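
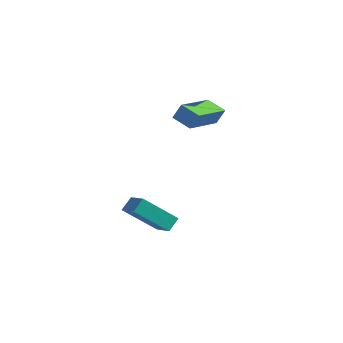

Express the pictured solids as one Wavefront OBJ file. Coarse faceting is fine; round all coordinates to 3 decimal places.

v 0.44 -0.493 -2.636
v 0.399 0.074 -2.046
v 1.047 0.97 -4
v 1.006 1.537 -3.409
v 1.434 -0.677 -2.391
v 1.393 -0.11 -1.8
v 2.041 0.786 -3.754
v 2 1.353 -3.164
v 1.063 1.857 2.405
v 1.417 2.043 3.19
v 0.535 3.896 2.162
v 0.889 4.081 2.946
v 1.971 2.039 1.954
v 2.325 2.224 2.738
v 1.443 4.077 1.71
v 1.797 4.263 2.495
f 2 4 1
f 5 2 1
f 1 4 3
f 3 5 1
f 2 8 4
f 6 2 5
f 6 8 2
f 4 8 3
f 7 5 3
f 3 8 7
f 7 6 5
f 8 6 7
f 10 12 9
f 13 10 9
f 9 12 11
f 11 13 9
f 10 16 12
f 14 10 13
f 14 16 10
f 12 16 11
f 15 13 11
f 11 16 15
f 15 14 13
f 16 14 15



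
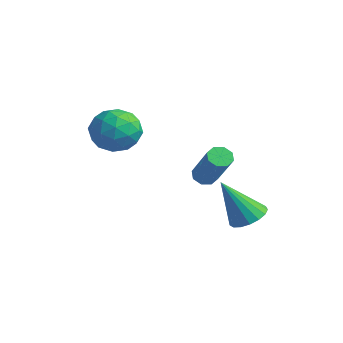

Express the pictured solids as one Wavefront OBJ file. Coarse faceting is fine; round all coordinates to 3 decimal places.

v -0.914 1.864 -2.181
v -0.642 2.254 -2.366
v 0.806 1.966 -0.844
v 0.534 1.576 -0.659
v -0.902 2.367 -2.097
v 0.546 2.079 -0.576
v -1.169 2.185 -1.877
v 0.279 1.897 -0.356
v -1.286 1.816 -1.835
v 0.162 1.527 -0.314
v -1.186 1.474 -1.996
v 0.262 1.186 -0.474
v -0.926 1.361 -2.264
v 0.522 1.073 -0.743
v -0.659 1.543 -2.484
v 0.789 1.255 -0.963
v -0.542 1.913 -2.526
v 0.906 1.624 -1.005
v 2.128 1.72 -3.047
v 2.793 1.333 -3.069
v 1.672 0.84 -1.333
v 2.877 1.643 -2.888
v 2.789 1.97 -2.743
v 2.549 2.24 -2.668
v 2.213 2.391 -2.68
v 1.858 2.388 -2.776
v 1.564 2.232 -2.934
v 1.399 1.958 -3.118
v 1.401 1.63 -3.286
v 1.57 1.322 -3.399
v 1.866 1.106 -3.432
v 2.222 1.03 -3.376
v 2.557 1.112 -3.245
v -2.888 -0.659 0.386
v -2.083 -0.483 1.022
v -2.037 -1.917 -0.342
v -1.232 -1.741 0.294
v -2.12 -2.13 0.673
v -2.646 -1.353 1.123
v -1.474 -1.047 -0.443
v -2 -0.27 0.007
v -1.209 -0.723 0.51
v -1.609 -1.393 1.2
v -2.511 -1.007 -0.52
v -2.911 -1.677 0.17
v -2.56 -0.46 0.768
v -1.56 -1.94 -0.088
v -2.082 -2.168 0.135
v -1.609 -2.065 0.509
v -2.891 -0.972 0.827
v -2.418 -0.868 1.201
v -2.44 -1.837 0.996
v -1.702 -1.532 -0.521
v -1.229 -1.428 -0.147
v -2.511 -0.335 0.171
v -2.038 -0.232 0.545
v -1.68 -0.563 -0.316
v -1.573 -0.498 0.841
v -1.073 -1.238 0.413
v -1.215 -0.83 -0.02
v -1.524 -0.373 0.244
v -1.808 -0.892 1.247
v -1.308 -1.631 0.819
v -1.83 -1.86 1.041
v -2.139 -1.403 1.306
v -1.295 -1.033 0.945
v -2.812 -0.769 -0.139
v -2.312 -1.508 -0.567
v -1.981 -0.997 -0.626
v -2.29 -0.54 -0.361
v -3.047 -1.162 0.267
v -2.547 -1.902 -0.161
v -2.596 -2.027 0.436
v -2.905 -1.57 0.7
v -2.825 -1.367 -0.265
f 2 1 5
f 2 5 3
f 3 5 6
f 3 6 4
f 5 1 7
f 5 7 6
f 6 7 8
f 6 8 4
f 7 1 9
f 7 9 8
f 8 9 10
f 8 10 4
f 9 1 11
f 9 11 10
f 10 11 12
f 10 12 4
f 11 1 13
f 11 13 12
f 12 13 14
f 12 14 4
f 13 1 15
f 13 15 14
f 14 15 16
f 14 16 4
f 15 1 17
f 15 17 16
f 16 17 18
f 16 18 4
f 17 1 2
f 17 2 18
f 18 2 3
f 18 3 4
f 20 19 22
f 20 22 21
f 22 19 23
f 22 23 21
f 23 19 24
f 23 24 21
f 24 19 25
f 24 25 21
f 25 19 26
f 25 26 21
f 26 19 27
f 26 27 21
f 27 19 28
f 27 28 21
f 28 19 29
f 28 29 21
f 29 19 30
f 29 30 21
f 30 19 31
f 30 31 21
f 31 19 32
f 31 32 21
f 32 19 33
f 32 33 21
f 33 19 20
f 33 20 21
f 34 71 50
f 71 45 74
f 50 74 39
f 71 74 50
f 34 50 46
f 50 39 51
f 46 51 35
f 50 51 46
f 34 46 55
f 46 35 56
f 55 56 41
f 46 56 55
f 34 55 67
f 55 41 70
f 67 70 44
f 55 70 67
f 34 67 71
f 67 44 75
f 71 75 45
f 67 75 71
f 35 51 62
f 51 39 65
f 62 65 43
f 51 65 62
f 39 74 52
f 74 45 73
f 52 73 38
f 74 73 52
f 45 75 72
f 75 44 68
f 72 68 36
f 75 68 72
f 44 70 69
f 70 41 57
f 69 57 40
f 70 57 69
f 41 56 61
f 56 35 58
f 61 58 42
f 56 58 61
f 37 63 49
f 63 43 64
f 49 64 38
f 63 64 49
f 37 49 47
f 49 38 48
f 47 48 36
f 49 48 47
f 37 47 54
f 47 36 53
f 54 53 40
f 47 53 54
f 37 54 59
f 54 40 60
f 59 60 42
f 54 60 59
f 37 59 63
f 59 42 66
f 63 66 43
f 59 66 63
f 38 64 52
f 64 43 65
f 52 65 39
f 64 65 52
f 36 48 72
f 48 38 73
f 72 73 45
f 48 73 72
f 40 53 69
f 53 36 68
f 69 68 44
f 53 68 69
f 42 60 61
f 60 40 57
f 61 57 41
f 60 57 61
f 43 66 62
f 66 42 58
f 62 58 35
f 66 58 62



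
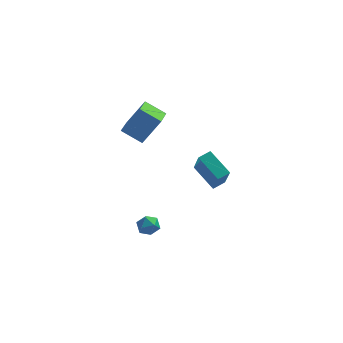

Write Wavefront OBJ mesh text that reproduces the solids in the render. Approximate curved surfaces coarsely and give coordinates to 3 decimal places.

v -1.902 -3.177 -4.361
v -1.207 -3.113 -4.206
v -1.953 -4.147 -3.734
v -1.258 -4.083 -3.579
v -1.729 -3.62 -3.307
v -1.698 -3.02 -3.694
v -1.462 -4.24 -4.246
v -1.431 -3.64 -4.633
v -0.935 -3.77 -4.134
v -1.1 -3.386 -3.554
v -2.06 -3.874 -4.386
v -2.225 -3.49 -3.806
v -1.781 2.525 -1.833
v -2.985 3.016 -1.106
v -1.445 4.302 -2.477
v -2.65 4.793 -1.751
v -0.69 2.887 -0.269
v -1.895 3.378 0.457
v -0.355 4.664 -0.914
v -1.559 5.155 -0.187
v 1.177 2.73 -4.247
v 1.377 1.644 -2.519
v 1.877 3.171 -4.051
v 2.077 2.086 -2.323
v 2.223 1.474 -5.157
v 2.423 0.389 -3.429
v 2.923 1.916 -4.961
v 3.123 0.83 -3.233
f 1 12 6
f 1 6 2
f 1 2 8
f 1 8 11
f 1 11 12
f 2 6 10
f 6 12 5
f 12 11 3
f 11 8 7
f 8 2 9
f 4 10 5
f 4 5 3
f 4 3 7
f 4 7 9
f 4 9 10
f 5 10 6
f 3 5 12
f 7 3 11
f 9 7 8
f 10 9 2
f 14 16 13
f 17 14 13
f 13 16 15
f 15 17 13
f 14 20 16
f 18 14 17
f 18 20 14
f 16 20 15
f 19 17 15
f 15 20 19
f 19 18 17
f 20 18 19
f 22 24 21
f 25 22 21
f 21 24 23
f 23 25 21
f 22 28 24
f 26 22 25
f 26 28 22
f 24 28 23
f 27 25 23
f 23 28 27
f 27 26 25
f 28 26 27



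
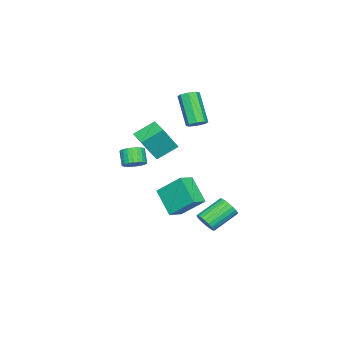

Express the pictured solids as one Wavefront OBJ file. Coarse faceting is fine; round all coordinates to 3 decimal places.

v -3.534 0.89 2.12
v -3.069 1.09 2.479
v -3.981 0.13 4.198
v -4.446 -0.07 3.84
v -3.429 1.398 2.46
v -4.341 0.438 4.179
v -3.851 1.409 2.242
v -4.763 0.449 3.961
v -4.087 1.116 1.953
v -4.999 0.155 3.672
v -3.999 0.69 1.762
v -4.911 -0.27 3.481
v -3.639 0.382 1.781
v -4.551 -0.578 3.5
v -3.217 0.371 1.999
v -4.129 -0.589 3.718
v -2.981 0.665 2.288
v -3.893 -0.296 4.007
v -1.45 2.396 -4.275
v -0.967 2.612 -3.802
v -2.226 3.439 -2.892
v -2.71 3.224 -3.365
v -0.964 2.833 -3.998
v -2.223 3.66 -3.088
v -1.045 2.978 -4.242
v -2.304 3.805 -3.332
v -1.196 3.023 -4.492
v -2.455 3.85 -3.582
v -1.391 2.959 -4.704
v -2.65 3.786 -3.794
v -1.596 2.798 -4.842
v -2.856 3.625 -3.932
v -1.777 2.568 -4.882
v -3.036 3.395 -3.972
v -1.9 2.308 -4.817
v -3.16 3.135 -3.907
v -1.946 2.063 -4.658
v -3.206 2.89 -3.748
v -1.907 1.876 -4.433
v -3.166 2.703 -3.523
v -1.788 1.779 -4.181
v -3.047 2.606 -3.271
v -1.611 1.789 -3.945
v -2.87 2.616 -3.035
v -1.406 1.904 -3.766
v -2.665 2.731 -2.856
v -1.209 2.104 -3.675
v -2.468 2.931 -2.765
v -1.054 2.354 -3.688
v -2.313 3.181 -2.778
v 0.755 -0.764 0.571
v 1.238 -0.545 0.997
v 0.727 -0.937 1.776
v 0.245 -1.156 1.349
v 1.073 -0.337 0.994
v 0.562 -0.729 1.773
v 0.86 -0.194 0.927
v 0.349 -0.586 1.705
v 0.631 -0.138 0.805
v 0.121 -0.53 1.583
v 0.421 -0.177 0.647
v -0.089 -0.569 1.426
v 0.262 -0.305 0.478
v -0.249 -0.697 1.257
v 0.178 -0.504 0.323
v -0.333 -0.895 1.102
v 0.182 -0.741 0.206
v -0.329 -1.133 0.984
v 0.273 -0.983 0.144
v -0.238 -1.375 0.923
v 0.438 -1.191 0.147
v -0.073 -1.583 0.926
v 0.651 -1.334 0.215
v 0.14 -1.726 0.993
v 0.879 -1.39 0.337
v 0.369 -1.782 1.115
v 1.089 -1.351 0.494
v 0.579 -1.743 1.273
v 1.249 -1.223 0.663
v 0.738 -1.615 1.442
v 1.333 -1.025 0.818
v 0.822 -1.416 1.597
v 1.329 -0.787 0.936
v 0.818 -1.179 1.714
v -2.713 -2.627 0.964
v -3.619 -1.747 1.735
v -3.577 -2.131 -0.618
v -4.483 -1.251 0.153
v -1.937 -1.709 0.827
v -2.843 -0.829 1.598
v -2.801 -1.213 -0.755
v -3.707 -0.333 0.016
v 0.395 1.072 -1.148
v 0.331 2.444 0.107
v 1.152 2.194 -2.335
v 1.087 3.566 -1.08
v 1.293 0.814 -0.82
v 1.228 2.186 0.435
v 2.049 1.936 -2.007
v 1.985 3.308 -0.752
f 2 1 5
f 2 5 3
f 3 5 6
f 3 6 4
f 5 1 7
f 5 7 6
f 6 7 8
f 6 8 4
f 7 1 9
f 7 9 8
f 8 9 10
f 8 10 4
f 9 1 11
f 9 11 10
f 10 11 12
f 10 12 4
f 11 1 13
f 11 13 12
f 12 13 14
f 12 14 4
f 13 1 15
f 13 15 14
f 14 15 16
f 14 16 4
f 15 1 17
f 15 17 16
f 16 17 18
f 16 18 4
f 17 1 2
f 17 2 18
f 18 2 3
f 18 3 4
f 20 19 23
f 20 23 21
f 21 23 24
f 21 24 22
f 23 19 25
f 23 25 24
f 24 25 26
f 24 26 22
f 25 19 27
f 25 27 26
f 26 27 28
f 26 28 22
f 27 19 29
f 27 29 28
f 28 29 30
f 28 30 22
f 29 19 31
f 29 31 30
f 30 31 32
f 30 32 22
f 31 19 33
f 31 33 32
f 32 33 34
f 32 34 22
f 33 19 35
f 33 35 34
f 34 35 36
f 34 36 22
f 35 19 37
f 35 37 36
f 36 37 38
f 36 38 22
f 37 19 39
f 37 39 38
f 38 39 40
f 38 40 22
f 39 19 41
f 39 41 40
f 40 41 42
f 40 42 22
f 41 19 43
f 41 43 42
f 42 43 44
f 42 44 22
f 43 19 45
f 43 45 44
f 44 45 46
f 44 46 22
f 45 19 47
f 45 47 46
f 46 47 48
f 46 48 22
f 47 19 49
f 47 49 48
f 48 49 50
f 48 50 22
f 49 19 20
f 49 20 50
f 50 20 21
f 50 21 22
f 52 51 55
f 52 55 53
f 53 55 56
f 53 56 54
f 55 51 57
f 55 57 56
f 56 57 58
f 56 58 54
f 57 51 59
f 57 59 58
f 58 59 60
f 58 60 54
f 59 51 61
f 59 61 60
f 60 61 62
f 60 62 54
f 61 51 63
f 61 63 62
f 62 63 64
f 62 64 54
f 63 51 65
f 63 65 64
f 64 65 66
f 64 66 54
f 65 51 67
f 65 67 66
f 66 67 68
f 66 68 54
f 67 51 69
f 67 69 68
f 68 69 70
f 68 70 54
f 69 51 71
f 69 71 70
f 70 71 72
f 70 72 54
f 71 51 73
f 71 73 72
f 72 73 74
f 72 74 54
f 73 51 75
f 73 75 74
f 74 75 76
f 74 76 54
f 75 51 77
f 75 77 76
f 76 77 78
f 76 78 54
f 77 51 79
f 77 79 78
f 78 79 80
f 78 80 54
f 79 51 81
f 79 81 80
f 80 81 82
f 80 82 54
f 81 51 83
f 81 83 82
f 82 83 84
f 82 84 54
f 83 51 52
f 83 52 84
f 84 52 53
f 84 53 54
f 86 88 85
f 89 86 85
f 85 88 87
f 87 89 85
f 86 92 88
f 90 86 89
f 90 92 86
f 88 92 87
f 91 89 87
f 87 92 91
f 91 90 89
f 92 90 91
f 94 96 93
f 97 94 93
f 93 96 95
f 95 97 93
f 94 100 96
f 98 94 97
f 98 100 94
f 96 100 95
f 99 97 95
f 95 100 99
f 99 98 97
f 100 98 99



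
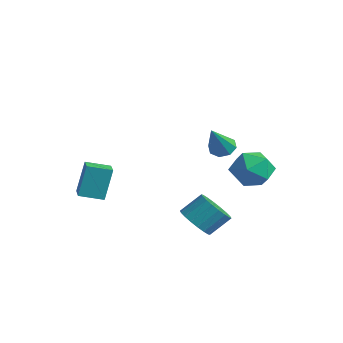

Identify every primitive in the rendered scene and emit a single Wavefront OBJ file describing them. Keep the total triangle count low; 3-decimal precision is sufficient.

v 0.442 2.396 -0.71
v 1.109 3.186 -0.267
v 1.851 1.734 -1.653
v 2.518 2.524 -1.21
v 2.116 1.698 -0.561
v 1.245 2.107 0.022
v 1.715 2.813 -1.942
v 0.844 3.222 -1.359
v 1.896 3.443 -1.028
v 2.144 2.754 -0.174
v 0.816 2.166 -1.746
v 1.064 1.477 -0.892
v 1.399 0.901 0.768
v 1.983 0.88 0.509
v 2.001 -0.141 2.212
v 1.925 1.262 0.809
v 1.558 1.433 1.085
v 1.098 1.292 1.175
v 0.814 0.922 1.027
v 0.872 0.539 0.727
v 1.239 0.368 0.451
v 1.699 0.509 0.36
v 1.711 -0.755 -3.262
v 2.596 -0.934 -3.378
v 2.893 -0.024 -2.513
v 2.009 0.155 -2.398
v 2.525 -0.648 -3.655
v 2.822 0.262 -2.79
v 2.293 -0.383 -3.854
v 2.591 0.528 -2.99
v 1.946 -0.191 -3.937
v 2.243 0.719 -3.072
v 1.552 -0.111 -3.885
v 1.85 0.799 -3.021
v 1.19 -0.159 -3.711
v 1.487 0.751 -2.846
v 0.931 -0.325 -3.447
v 1.228 0.585 -2.583
v 0.827 -0.576 -3.147
v 1.124 0.334 -2.282
v 0.898 -0.862 -2.87
v 1.195 0.048 -2.005
v 1.129 -1.128 -2.67
v 1.427 -0.217 -1.806
v 1.477 -1.319 -2.588
v 1.774 -0.409 -1.723
v 1.87 -1.399 -2.639
v 2.168 -0.489 -1.775
v 2.233 -1.351 -2.814
v 2.53 -0.441 -1.949
v 2.492 -1.185 -3.077
v 2.789 -0.275 -2.213
v -3.734 -3.318 -2.766
v -3.842 -2.783 -1.135
v -3.135 -2.331 -3.051
v -3.242 -1.796 -1.42
v -2.718 -3.864 -2.52
v -2.825 -3.329 -0.889
v -2.118 -2.877 -2.805
v -2.226 -2.342 -1.174
f 1 12 6
f 1 6 2
f 1 2 8
f 1 8 11
f 1 11 12
f 2 6 10
f 6 12 5
f 12 11 3
f 11 8 7
f 8 2 9
f 4 10 5
f 4 5 3
f 4 3 7
f 4 7 9
f 4 9 10
f 5 10 6
f 3 5 12
f 7 3 11
f 9 7 8
f 10 9 2
f 14 13 16
f 14 16 15
f 16 13 17
f 16 17 15
f 17 13 18
f 17 18 15
f 18 13 19
f 18 19 15
f 19 13 20
f 19 20 15
f 20 13 21
f 20 21 15
f 21 13 22
f 21 22 15
f 22 13 14
f 22 14 15
f 24 23 27
f 24 27 25
f 25 27 28
f 25 28 26
f 27 23 29
f 27 29 28
f 28 29 30
f 28 30 26
f 29 23 31
f 29 31 30
f 30 31 32
f 30 32 26
f 31 23 33
f 31 33 32
f 32 33 34
f 32 34 26
f 33 23 35
f 33 35 34
f 34 35 36
f 34 36 26
f 35 23 37
f 35 37 36
f 36 37 38
f 36 38 26
f 37 23 39
f 37 39 38
f 38 39 40
f 38 40 26
f 39 23 41
f 39 41 40
f 40 41 42
f 40 42 26
f 41 23 43
f 41 43 42
f 42 43 44
f 42 44 26
f 43 23 45
f 43 45 44
f 44 45 46
f 44 46 26
f 45 23 47
f 45 47 46
f 46 47 48
f 46 48 26
f 47 23 49
f 47 49 48
f 48 49 50
f 48 50 26
f 49 23 51
f 49 51 50
f 50 51 52
f 50 52 26
f 51 23 24
f 51 24 52
f 52 24 25
f 52 25 26
f 54 56 53
f 57 54 53
f 53 56 55
f 55 57 53
f 54 60 56
f 58 54 57
f 58 60 54
f 56 60 55
f 59 57 55
f 55 60 59
f 59 58 57
f 60 58 59



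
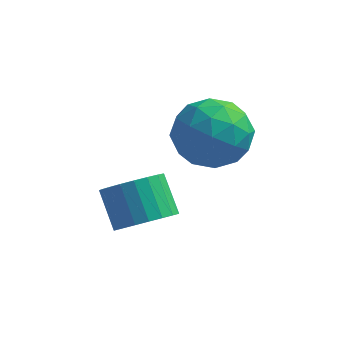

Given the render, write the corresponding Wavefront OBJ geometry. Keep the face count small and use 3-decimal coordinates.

v 0.657 0.352 -2.412
v 1.299 0.57 -2.141
v 0.784 1.106 -1.357
v 0.143 0.888 -1.628
v 1.234 0.793 -2.336
v 0.719 1.329 -1.552
v 1.069 0.94 -2.544
v 0.555 1.476 -1.76
v 0.833 0.985 -2.73
v 0.319 1.521 -1.946
v 0.566 0.921 -2.86
v 0.052 1.457 -2.076
v 0.316 0.758 -2.914
v -0.198 1.294 -2.13
v 0.124 0.525 -2.88
v -0.39 1.061 -2.096
v 0.025 0.262 -2.765
v -0.49 0.798 -1.981
v 0.035 0.015 -2.59
v -0.48 0.551 -1.806
v 0.152 -0.174 -2.383
v -0.362 0.362 -1.599
v 0.357 -0.272 -2.182
v -0.157 0.264 -1.398
v 0.614 -0.263 -2.02
v 0.099 0.274 -1.236
v 0.878 -0.146 -1.926
v 0.364 0.39 -1.142
v 1.104 0.056 -1.916
v 0.59 0.592 -1.132
v 1.253 0.309 -1.992
v 0.739 0.846 -1.208
v 0.591 2.574 -1.139
v 1.368 2.85 -1.665
v 1.552 2.01 -0.015
v 2.329 2.286 -0.541
v 1.75 2.96 -0.133
v 1.156 3.309 -0.827
v 1.764 1.551 -0.853
v 1.17 1.9 -1.547
v 2.093 2.218 -1.488
v 2.084 3.089 -1.043
v 0.836 1.771 -0.637
v 0.827 2.642 -0.192
v 0.895 2.761 -1.5
v 2.025 2.099 -0.18
v 1.685 2.495 0.06
v 2.141 2.657 -0.249
v 0.77 3.031 -1.008
v 1.227 3.193 -1.317
v 1.452 3.258 -0.417
v 1.693 1.667 -0.363
v 2.15 1.829 -0.672
v 0.779 2.203 -1.431
v 1.235 2.365 -1.74
v 1.468 1.602 -1.263
v 1.778 2.552 -1.705
v 2.343 2.221 -1.045
v 2.011 1.789 -1.228
v 1.661 1.994 -1.636
v 1.772 3.064 -1.444
v 2.337 2.733 -0.784
v 1.997 3.129 -0.544
v 1.648 3.334 -0.952
v 2.199 2.693 -1.34
v 0.583 2.127 -0.896
v 1.148 1.796 -0.236
v 1.272 1.526 -0.728
v 0.923 1.731 -1.136
v 0.577 2.639 -0.635
v 1.142 2.308 0.025
v 1.259 2.866 -0.044
v 0.909 3.071 -0.452
v 0.721 2.167 -0.34
f 2 1 5
f 2 5 3
f 3 5 6
f 3 6 4
f 5 1 7
f 5 7 6
f 6 7 8
f 6 8 4
f 7 1 9
f 7 9 8
f 8 9 10
f 8 10 4
f 9 1 11
f 9 11 10
f 10 11 12
f 10 12 4
f 11 1 13
f 11 13 12
f 12 13 14
f 12 14 4
f 13 1 15
f 13 15 14
f 14 15 16
f 14 16 4
f 15 1 17
f 15 17 16
f 16 17 18
f 16 18 4
f 17 1 19
f 17 19 18
f 18 19 20
f 18 20 4
f 19 1 21
f 19 21 20
f 20 21 22
f 20 22 4
f 21 1 23
f 21 23 22
f 22 23 24
f 22 24 4
f 23 1 25
f 23 25 24
f 24 25 26
f 24 26 4
f 25 1 27
f 25 27 26
f 26 27 28
f 26 28 4
f 27 1 29
f 27 29 28
f 28 29 30
f 28 30 4
f 29 1 31
f 29 31 30
f 30 31 32
f 30 32 4
f 31 1 2
f 31 2 32
f 32 2 3
f 32 3 4
f 33 70 49
f 70 44 73
f 49 73 38
f 70 73 49
f 33 49 45
f 49 38 50
f 45 50 34
f 49 50 45
f 33 45 54
f 45 34 55
f 54 55 40
f 45 55 54
f 33 54 66
f 54 40 69
f 66 69 43
f 54 69 66
f 33 66 70
f 66 43 74
f 70 74 44
f 66 74 70
f 34 50 61
f 50 38 64
f 61 64 42
f 50 64 61
f 38 73 51
f 73 44 72
f 51 72 37
f 73 72 51
f 44 74 71
f 74 43 67
f 71 67 35
f 74 67 71
f 43 69 68
f 69 40 56
f 68 56 39
f 69 56 68
f 40 55 60
f 55 34 57
f 60 57 41
f 55 57 60
f 36 62 48
f 62 42 63
f 48 63 37
f 62 63 48
f 36 48 46
f 48 37 47
f 46 47 35
f 48 47 46
f 36 46 53
f 46 35 52
f 53 52 39
f 46 52 53
f 36 53 58
f 53 39 59
f 58 59 41
f 53 59 58
f 36 58 62
f 58 41 65
f 62 65 42
f 58 65 62
f 37 63 51
f 63 42 64
f 51 64 38
f 63 64 51
f 35 47 71
f 47 37 72
f 71 72 44
f 47 72 71
f 39 52 68
f 52 35 67
f 68 67 43
f 52 67 68
f 41 59 60
f 59 39 56
f 60 56 40
f 59 56 60
f 42 65 61
f 65 41 57
f 61 57 34
f 65 57 61



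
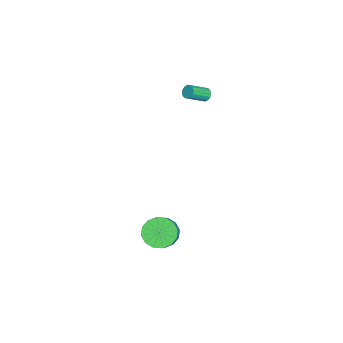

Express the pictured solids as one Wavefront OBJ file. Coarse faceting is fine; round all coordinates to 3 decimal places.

v -4.272 0.774 2.687
v -3.845 1.019 2.556
v -3.06 0.072 3.342
v -3.488 -0.174 3.473
v -3.926 1.137 2.778
v -3.141 0.189 3.564
v -4.099 1.157 2.976
v -3.315 0.209 3.762
v -4.319 1.074 3.096
v -3.535 0.127 3.882
v -4.527 0.911 3.107
v -3.742 -0.036 3.893
v -4.666 0.712 3.005
v -3.881 -0.236 3.791
v -4.7 0.528 2.818
v -3.915 -0.419 3.604
v -4.619 0.411 2.596
v -3.834 -0.537 3.382
v -4.445 0.391 2.398
v -3.661 -0.557 3.184
v -4.225 0.473 2.278
v -3.441 -0.474 3.064
v -4.018 0.636 2.267
v -3.233 -0.311 3.053
v -3.879 0.836 2.369
v -3.094 -0.112 3.155
v 3.316 -0.557 -4.139
v 4.054 -0.803 -4.888
v 5.322 -0.709 -3.671
v 4.584 -0.463 -2.921
v 4.02 -0.245 -4.896
v 5.288 -0.151 -3.679
v 3.798 0.23 -4.701
v 5.066 0.323 -3.484
v 3.447 0.493 -4.355
v 4.714 0.587 -3.138
v 3.06 0.476 -3.951
v 4.328 0.569 -2.734
v 2.742 0.181 -3.598
v 4.01 0.275 -2.381
v 2.578 -0.311 -3.389
v 3.846 -0.217 -2.172
v 2.612 -0.869 -3.381
v 3.88 -0.775 -2.164
v 2.834 -1.343 -3.576
v 4.102 -1.25 -2.359
v 3.186 -1.607 -3.922
v 4.453 -1.513 -2.705
v 3.572 -1.589 -4.326
v 4.84 -1.496 -3.109
v 3.89 -1.295 -4.679
v 5.158 -1.201 -3.462
f 2 1 5
f 2 5 3
f 3 5 6
f 3 6 4
f 5 1 7
f 5 7 6
f 6 7 8
f 6 8 4
f 7 1 9
f 7 9 8
f 8 9 10
f 8 10 4
f 9 1 11
f 9 11 10
f 10 11 12
f 10 12 4
f 11 1 13
f 11 13 12
f 12 13 14
f 12 14 4
f 13 1 15
f 13 15 14
f 14 15 16
f 14 16 4
f 15 1 17
f 15 17 16
f 16 17 18
f 16 18 4
f 17 1 19
f 17 19 18
f 18 19 20
f 18 20 4
f 19 1 21
f 19 21 20
f 20 21 22
f 20 22 4
f 21 1 23
f 21 23 22
f 22 23 24
f 22 24 4
f 23 1 25
f 23 25 24
f 24 25 26
f 24 26 4
f 25 1 2
f 25 2 26
f 26 2 3
f 26 3 4
f 28 27 31
f 28 31 29
f 29 31 32
f 29 32 30
f 31 27 33
f 31 33 32
f 32 33 34
f 32 34 30
f 33 27 35
f 33 35 34
f 34 35 36
f 34 36 30
f 35 27 37
f 35 37 36
f 36 37 38
f 36 38 30
f 37 27 39
f 37 39 38
f 38 39 40
f 38 40 30
f 39 27 41
f 39 41 40
f 40 41 42
f 40 42 30
f 41 27 43
f 41 43 42
f 42 43 44
f 42 44 30
f 43 27 45
f 43 45 44
f 44 45 46
f 44 46 30
f 45 27 47
f 45 47 46
f 46 47 48
f 46 48 30
f 47 27 49
f 47 49 48
f 48 49 50
f 48 50 30
f 49 27 51
f 49 51 50
f 50 51 52
f 50 52 30
f 51 27 28
f 51 28 52
f 52 28 29
f 52 29 30



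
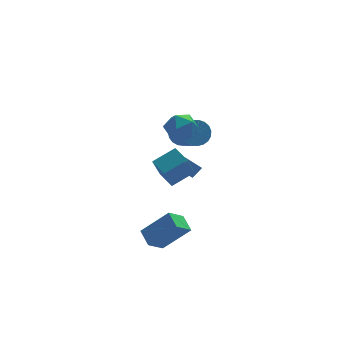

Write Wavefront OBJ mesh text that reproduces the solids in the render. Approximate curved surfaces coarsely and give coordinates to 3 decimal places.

v 1.972 2.651 -3.272
v 1.155 2.907 -2.565
v 1.942 3.448 -3.594
v 1.126 3.704 -2.887
v 2.574 2.916 -2.673
v 1.758 3.172 -1.966
v 2.545 3.713 -2.995
v 1.728 3.969 -2.288
v 1.368 1.546 1.854
v 1.968 0.66 2.081
v -0.088 0.7 2.399
v 0.512 -0.186 2.626
v 0.623 0.719 3.23
v 1.523 1.242 2.893
v 0.357 0.118 1.587
v 1.257 0.641 1.25
v 1.343 -0.222 1.916
v 1.507 0.149 2.931
v 0.373 1.211 1.549
v 0.537 1.582 2.564
v 1.768 4.731 -0.659
v 2.423 4.577 -1.33
v 2.947 2.975 -0.451
v 2.292 3.129 0.219
v 2.625 4.788 -1.065
v 3.149 3.187 -0.186
v 2.679 4.99 -0.73
v 3.203 3.389 0.149
v 2.576 5.147 -0.382
v 3.1 3.546 0.497
v 2.333 5.232 -0.083
v 2.856 3.631 0.796
v 1.992 5.23 0.117
v 2.516 3.629 0.996
v 1.613 5.142 0.183
v 2.136 3.541 1.061
v 1.26 4.983 0.103
v 1.784 3.382 0.981
v 0.995 4.78 -0.109
v 1.519 3.179 0.77
v 0.864 4.568 -0.416
v 1.388 2.967 0.463
v 0.89 4.385 -0.765
v 1.413 2.784 0.114
v 1.067 4.262 -1.096
v 1.59 2.66 -0.217
v 1.365 4.219 -1.351
v 1.889 2.618 -0.472
v 1.733 4.265 -1.487
v 2.257 2.664 -0.608
v 2.107 4.391 -1.479
v 2.631 2.79 -0.601
v -0.178 -4.262 -2.68
v -0.44 -3.22 -2.192
v -1.706 -3.93 -4.213
v -1.968 -2.887 -3.726
v 0.728 -3.673 -3.454
v 0.466 -2.63 -2.967
v -0.8 -3.34 -4.988
v -1.062 -2.298 -4.5
v -0.357 -1.268 -0.245
v 1.018 -0.875 0.473
v -0.865 -0.266 0.179
v 0.51 0.127 0.897
v 0.25 -0.227 -1.977
v 1.625 0.166 -1.259
v -0.258 0.775 -1.553
v 1.117 1.168 -0.835
f 2 4 1
f 5 2 1
f 1 4 3
f 3 5 1
f 2 8 4
f 6 2 5
f 6 8 2
f 4 8 3
f 7 5 3
f 3 8 7
f 7 6 5
f 8 6 7
f 9 20 14
f 9 14 10
f 9 10 16
f 9 16 19
f 9 19 20
f 10 14 18
f 14 20 13
f 20 19 11
f 19 16 15
f 16 10 17
f 12 18 13
f 12 13 11
f 12 11 15
f 12 15 17
f 12 17 18
f 13 18 14
f 11 13 20
f 15 11 19
f 17 15 16
f 18 17 10
f 22 21 25
f 22 25 23
f 23 25 26
f 23 26 24
f 25 21 27
f 25 27 26
f 26 27 28
f 26 28 24
f 27 21 29
f 27 29 28
f 28 29 30
f 28 30 24
f 29 21 31
f 29 31 30
f 30 31 32
f 30 32 24
f 31 21 33
f 31 33 32
f 32 33 34
f 32 34 24
f 33 21 35
f 33 35 34
f 34 35 36
f 34 36 24
f 35 21 37
f 35 37 36
f 36 37 38
f 36 38 24
f 37 21 39
f 37 39 38
f 38 39 40
f 38 40 24
f 39 21 41
f 39 41 40
f 40 41 42
f 40 42 24
f 41 21 43
f 41 43 42
f 42 43 44
f 42 44 24
f 43 21 45
f 43 45 44
f 44 45 46
f 44 46 24
f 45 21 47
f 45 47 46
f 46 47 48
f 46 48 24
f 47 21 49
f 47 49 48
f 48 49 50
f 48 50 24
f 49 21 51
f 49 51 50
f 50 51 52
f 50 52 24
f 51 21 22
f 51 22 52
f 52 22 23
f 52 23 24
f 54 56 53
f 57 54 53
f 53 56 55
f 55 57 53
f 54 60 56
f 58 54 57
f 58 60 54
f 56 60 55
f 59 57 55
f 55 60 59
f 59 58 57
f 60 58 59
f 62 64 61
f 65 62 61
f 61 64 63
f 63 65 61
f 62 68 64
f 66 62 65
f 66 68 62
f 64 68 63
f 67 65 63
f 63 68 67
f 67 66 65
f 68 66 67



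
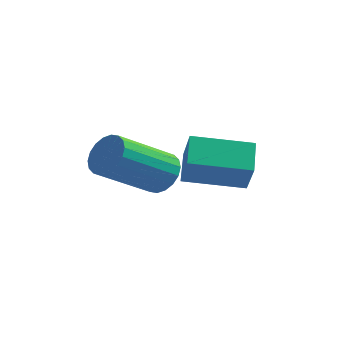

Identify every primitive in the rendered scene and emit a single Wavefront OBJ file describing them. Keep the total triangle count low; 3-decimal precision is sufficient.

v 1.184 0.542 -2.561
v 1.619 0.041 -1.696
v 0.845 1.374 -1.909
v 1.28 0.874 -1.044
v 2.68 1.366 -2.836
v 3.115 0.866 -1.971
v 2.341 2.199 -2.184
v 2.776 1.698 -1.319
v 0.255 1.284 -2.675
v 0.894 0.992 -2.568
v 0.043 -0.496 -1.557
v -0.595 -0.204 -1.665
v 0.86 1.182 -2.317
v 0.009 -0.306 -1.306
v 0.706 1.391 -2.138
v -0.144 -0.097 -1.127
v 0.464 1.58 -2.065
v -0.387 0.092 -1.054
v 0.18 1.71 -2.112
v -0.671 0.222 -1.101
v -0.089 1.755 -2.272
v -0.94 0.267 -1.261
v -0.29 1.708 -2.511
v -1.141 0.22 -1.5
v -0.383 1.576 -2.783
v -1.234 0.088 -1.772
v -0.349 1.386 -3.034
v -1.2 -0.102 -2.023
v -0.196 1.177 -3.213
v -1.046 -0.311 -2.202
v 0.047 0.988 -3.286
v -0.804 -0.5 -2.275
v 0.331 0.858 -3.239
v -0.52 -0.63 -2.228
v 0.6 0.813 -3.079
v -0.251 -0.675 -2.068
v 0.801 0.86 -2.84
v -0.05 -0.628 -1.829
f 2 4 1
f 5 2 1
f 1 4 3
f 3 5 1
f 2 8 4
f 6 2 5
f 6 8 2
f 4 8 3
f 7 5 3
f 3 8 7
f 7 6 5
f 8 6 7
f 10 9 13
f 10 13 11
f 11 13 14
f 11 14 12
f 13 9 15
f 13 15 14
f 14 15 16
f 14 16 12
f 15 9 17
f 15 17 16
f 16 17 18
f 16 18 12
f 17 9 19
f 17 19 18
f 18 19 20
f 18 20 12
f 19 9 21
f 19 21 20
f 20 21 22
f 20 22 12
f 21 9 23
f 21 23 22
f 22 23 24
f 22 24 12
f 23 9 25
f 23 25 24
f 24 25 26
f 24 26 12
f 25 9 27
f 25 27 26
f 26 27 28
f 26 28 12
f 27 9 29
f 27 29 28
f 28 29 30
f 28 30 12
f 29 9 31
f 29 31 30
f 30 31 32
f 30 32 12
f 31 9 33
f 31 33 32
f 32 33 34
f 32 34 12
f 33 9 35
f 33 35 34
f 34 35 36
f 34 36 12
f 35 9 37
f 35 37 36
f 36 37 38
f 36 38 12
f 37 9 10
f 37 10 38
f 38 10 11
f 38 11 12



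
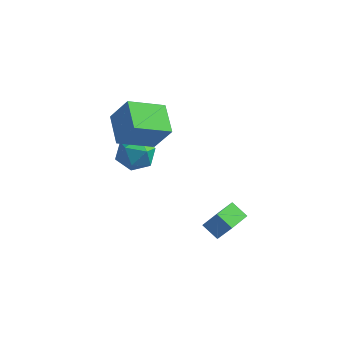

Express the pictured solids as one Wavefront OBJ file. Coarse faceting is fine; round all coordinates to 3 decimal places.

v -2.973 0.344 2.752
v -2.021 0.338 4.197
v -3.978 1.652 3.42
v -3.027 1.646 4.865
v -1.693 1.754 1.915
v -0.742 1.748 3.36
v -2.699 3.062 2.583
v -1.747 3.056 4.028
v -3.49 2.06 0.375
v -3.033 2.763 1.043
v -2.427 0.817 0.957
v -1.97 1.52 1.625
v -2.98 1.199 1.793
v -3.636 1.967 1.433
v -1.824 1.613 0.567
v -2.48 2.381 0.207
v -2.003 2.487 1.162
v -2.718 2.231 1.92
v -2.742 1.349 0.08
v -3.457 1.093 0.838
v 1.174 1.093 -2.392
v 1.916 1.098 -1.289
v 1.342 2.477 -2.512
v 2.084 2.483 -1.409
v 2.036 0.937 -2.971
v 2.778 0.943 -1.868
v 2.204 2.322 -3.091
v 2.946 2.327 -1.988
f 2 4 1
f 5 2 1
f 1 4 3
f 3 5 1
f 2 8 4
f 6 2 5
f 6 8 2
f 4 8 3
f 7 5 3
f 3 8 7
f 7 6 5
f 8 6 7
f 9 20 14
f 9 14 10
f 9 10 16
f 9 16 19
f 9 19 20
f 10 14 18
f 14 20 13
f 20 19 11
f 19 16 15
f 16 10 17
f 12 18 13
f 12 13 11
f 12 11 15
f 12 15 17
f 12 17 18
f 13 18 14
f 11 13 20
f 15 11 19
f 17 15 16
f 18 17 10
f 22 24 21
f 25 22 21
f 21 24 23
f 23 25 21
f 22 28 24
f 26 22 25
f 26 28 22
f 24 28 23
f 27 25 23
f 23 28 27
f 27 26 25
f 28 26 27



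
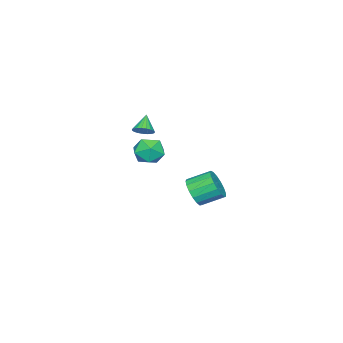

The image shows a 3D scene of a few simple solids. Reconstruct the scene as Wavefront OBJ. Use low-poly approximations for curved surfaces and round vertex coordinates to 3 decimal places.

v -2.466 -2.979 0.227
v -2.006 -3.338 0.534
v -3.294 -3.261 1.133
v -1.969 -3.09 0.646
v -2.017 -2.823 0.685
v -2.143 -2.583 0.645
v -2.325 -2.411 0.532
v -2.532 -2.337 0.367
v -2.726 -2.374 0.177
v -2.876 -2.516 -0.004
v -2.955 -2.737 -0.145
v -2.95 -3.001 -0.222
v -2.86 -3.26 -0.221
v -2.703 -3.471 -0.143
v -2.504 -3.597 -0.001
v -2.299 -3.615 0.18
v -2.123 -3.524 0.37
v 2.988 3.376 -0.541
v 3.55 3.26 0.216
v 2.914 4.369 0.858
v 2.352 4.484 0.101
v 3.782 3.547 -0.049
v 3.147 4.655 0.592
v 3.833 3.794 -0.427
v 3.197 4.903 0.214
v 3.69 3.946 -0.831
v 3.054 5.055 -0.19
v 3.386 3.967 -1.169
v 2.75 5.076 -0.527
v 2.991 3.853 -1.362
v 2.355 4.961 -0.721
v 2.595 3.629 -1.368
v 1.959 4.738 -0.726
v 2.289 3.347 -1.184
v 1.653 4.456 -0.542
v 2.143 3.072 -0.852
v 1.508 4.181 -0.211
v 2.191 2.866 -0.45
v 1.556 3.975 0.192
v 2.421 2.777 -0.068
v 1.786 3.886 0.574
v 2.781 2.825 0.206
v 2.146 3.934 0.847
v 3.189 3 0.308
v 2.553 4.108 0.95
v -3.667 -2.604 -0.951
v -3.289 -2.072 -1.801
v -3.231 -4.108 -1.699
v -2.853 -3.576 -2.549
v -2.343 -3.514 -1.608
v -2.612 -2.584 -1.146
v -3.908 -3.596 -2.354
v -4.177 -2.666 -1.892
v -3.437 -2.685 -2.669
v -2.471 -2.634 -2.207
v -4.049 -3.546 -1.293
v -3.083 -3.495 -0.831
f 2 1 4
f 2 4 3
f 4 1 5
f 4 5 3
f 5 1 6
f 5 6 3
f 6 1 7
f 6 7 3
f 7 1 8
f 7 8 3
f 8 1 9
f 8 9 3
f 9 1 10
f 9 10 3
f 10 1 11
f 10 11 3
f 11 1 12
f 11 12 3
f 12 1 13
f 12 13 3
f 13 1 14
f 13 14 3
f 14 1 15
f 14 15 3
f 15 1 16
f 15 16 3
f 16 1 17
f 16 17 3
f 17 1 2
f 17 2 3
f 19 18 22
f 19 22 20
f 20 22 23
f 20 23 21
f 22 18 24
f 22 24 23
f 23 24 25
f 23 25 21
f 24 18 26
f 24 26 25
f 25 26 27
f 25 27 21
f 26 18 28
f 26 28 27
f 27 28 29
f 27 29 21
f 28 18 30
f 28 30 29
f 29 30 31
f 29 31 21
f 30 18 32
f 30 32 31
f 31 32 33
f 31 33 21
f 32 18 34
f 32 34 33
f 33 34 35
f 33 35 21
f 34 18 36
f 34 36 35
f 35 36 37
f 35 37 21
f 36 18 38
f 36 38 37
f 37 38 39
f 37 39 21
f 38 18 40
f 38 40 39
f 39 40 41
f 39 41 21
f 40 18 42
f 40 42 41
f 41 42 43
f 41 43 21
f 42 18 44
f 42 44 43
f 43 44 45
f 43 45 21
f 44 18 19
f 44 19 45
f 45 19 20
f 45 20 21
f 46 57 51
f 46 51 47
f 46 47 53
f 46 53 56
f 46 56 57
f 47 51 55
f 51 57 50
f 57 56 48
f 56 53 52
f 53 47 54
f 49 55 50
f 49 50 48
f 49 48 52
f 49 52 54
f 49 54 55
f 50 55 51
f 48 50 57
f 52 48 56
f 54 52 53
f 55 54 47



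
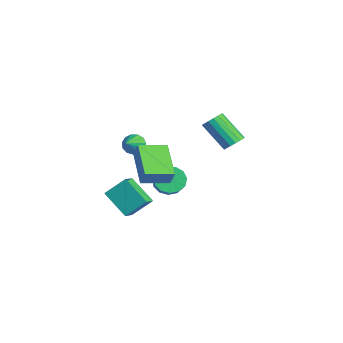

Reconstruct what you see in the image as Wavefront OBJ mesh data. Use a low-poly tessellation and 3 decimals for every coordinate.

v -2.092 3.357 -0.792
v -1.615 3.005 -0.609
v -2.671 2.231 0.655
v -3.148 2.583 0.472
v -1.592 3.249 -0.441
v -2.648 2.474 0.823
v -1.684 3.517 -0.354
v -2.74 2.743 0.911
v -1.869 3.748 -0.366
v -2.925 2.974 0.898
v -2.105 3.89 -0.476
v -3.161 3.116 0.788
v -2.338 3.91 -0.659
v -3.394 3.136 0.605
v -2.515 3.803 -0.872
v -3.571 3.029 0.392
v -2.595 3.594 -1.067
v -3.651 2.82 0.197
v -2.559 3.331 -1.199
v -3.615 2.557 0.066
v -2.417 3.073 -1.237
v -3.473 2.299 0.027
v -2.2 2.881 -1.174
v -3.256 2.107 0.09
v -1.959 2.797 -1.023
v -3.014 2.023 0.241
v -1.748 2.842 -0.82
v -2.803 2.068 0.445
v -1.637 -0.099 -2.527
v -1.18 -0.28 -3.146
v -0.366 -0.462 -2.491
v -0.823 -0.281 -1.873
v -1.134 0.158 -3.08
v -0.321 -0.024 -2.425
v -1.248 0.514 -2.839
v -0.435 0.332 -2.184
v -1.486 0.676 -2.499
v -0.672 0.494 -1.844
v -1.771 0.592 -2.168
v -0.958 0.409 -1.513
v -2.014 0.288 -1.951
v -1.2 0.106 -1.296
v -2.137 -0.138 -1.917
v -1.323 -0.321 -1.262
v -2.101 -0.552 -2.077
v -1.287 -0.735 -1.422
v -1.918 -0.822 -2.38
v -1.104 -1.005 -1.725
v -1.645 -0.863 -2.729
v -0.832 -1.045 -2.075
v -1.37 -0.66 -3.015
v -0.557 -0.843 -2.36
v -2.073 -1.683 0.108
v -1.655 -1.279 -0.042
v -1.167 -2.357 0.812
v -1.796 -1.169 0.244
v -2.025 -1.221 0.488
v -2.268 -1.421 0.611
v -2.45 -1.704 0.574
v -2.512 -1.98 0.389
v -2.434 -2.162 0.115
v -2.242 -2.192 -0.161
v -1.995 -2.061 -0.352
v -1.774 -1.81 -0.397
v -1.647 -1.518 -0.281
v 0.831 -3.969 -1.072
v 1.023 -3.019 -0.19
v 0.237 -3.476 -1.474
v 0.429 -2.526 -0.592
v 1.991 -3.334 -2.008
v 2.183 -2.384 -1.126
v 1.397 -2.841 -2.41
v 1.589 -1.891 -1.528
v -0.63 -2.142 0.351
v -0.234 -2.03 1.174
v -0.558 -0.742 0.126
v -0.162 -0.63 0.949
v 1.182 -2.37 -0.489
v 1.578 -2.258 0.334
v 1.254 -0.97 -0.714
v 1.65 -0.858 0.109
f 2 1 5
f 2 5 3
f 3 5 6
f 3 6 4
f 5 1 7
f 5 7 6
f 6 7 8
f 6 8 4
f 7 1 9
f 7 9 8
f 8 9 10
f 8 10 4
f 9 1 11
f 9 11 10
f 10 11 12
f 10 12 4
f 11 1 13
f 11 13 12
f 12 13 14
f 12 14 4
f 13 1 15
f 13 15 14
f 14 15 16
f 14 16 4
f 15 1 17
f 15 17 16
f 16 17 18
f 16 18 4
f 17 1 19
f 17 19 18
f 18 19 20
f 18 20 4
f 19 1 21
f 19 21 20
f 20 21 22
f 20 22 4
f 21 1 23
f 21 23 22
f 22 23 24
f 22 24 4
f 23 1 25
f 23 25 24
f 24 25 26
f 24 26 4
f 25 1 27
f 25 27 26
f 26 27 28
f 26 28 4
f 27 1 2
f 27 2 28
f 28 2 3
f 28 3 4
f 30 29 33
f 30 33 31
f 31 33 34
f 31 34 32
f 33 29 35
f 33 35 34
f 34 35 36
f 34 36 32
f 35 29 37
f 35 37 36
f 36 37 38
f 36 38 32
f 37 29 39
f 37 39 38
f 38 39 40
f 38 40 32
f 39 29 41
f 39 41 40
f 40 41 42
f 40 42 32
f 41 29 43
f 41 43 42
f 42 43 44
f 42 44 32
f 43 29 45
f 43 45 44
f 44 45 46
f 44 46 32
f 45 29 47
f 45 47 46
f 46 47 48
f 46 48 32
f 47 29 49
f 47 49 48
f 48 49 50
f 48 50 32
f 49 29 51
f 49 51 50
f 50 51 52
f 50 52 32
f 51 29 30
f 51 30 52
f 52 30 31
f 52 31 32
f 54 53 56
f 54 56 55
f 56 53 57
f 56 57 55
f 57 53 58
f 57 58 55
f 58 53 59
f 58 59 55
f 59 53 60
f 59 60 55
f 60 53 61
f 60 61 55
f 61 53 62
f 61 62 55
f 62 53 63
f 62 63 55
f 63 53 64
f 63 64 55
f 64 53 65
f 64 65 55
f 65 53 54
f 65 54 55
f 67 69 66
f 70 67 66
f 66 69 68
f 68 70 66
f 67 73 69
f 71 67 70
f 71 73 67
f 69 73 68
f 72 70 68
f 68 73 72
f 72 71 70
f 73 71 72
f 75 77 74
f 78 75 74
f 74 77 76
f 76 78 74
f 75 81 77
f 79 75 78
f 79 81 75
f 77 81 76
f 80 78 76
f 76 81 80
f 80 79 78
f 81 79 80



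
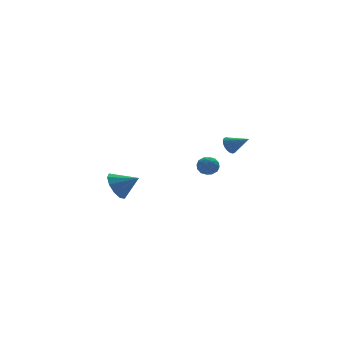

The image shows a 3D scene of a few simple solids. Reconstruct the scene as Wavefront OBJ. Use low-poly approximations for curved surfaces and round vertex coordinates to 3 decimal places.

v -4.336 0.133 -0.722
v -3.764 0.159 -1.492
v -3.384 -0.593 -0.038
v -3.642 0.634 -1.157
v -3.786 0.917 -0.656
v -4.14 0.901 -0.18
v -4.569 0.592 0.089
v -4.909 0.108 0.048
v -5.031 -0.367 -0.287
v -4.887 -0.65 -0.788
v -4.533 -0.634 -1.264
v -4.104 -0.325 -1.533
v 0.967 0.938 -0.384
v 1.533 1.234 -0.14
v 1.587 0.226 -0.96
v 2.153 0.522 -0.716
v 1.749 0.161 -0.299
v 1.366 0.601 0.057
v 1.754 0.859 -1.157
v 1.371 1.299 -0.801
v 2.019 1.185 -0.618
v 2.016 0.754 -0.088
v 1.104 0.706 -1.012
v 1.101 0.275 -0.482
v 1.195 1.148 -0.212
v 1.925 0.312 -0.888
v 1.687 0.099 -0.643
v 2.02 0.273 -0.5
v 1.097 0.776 -0.096
v 1.43 0.95 0.047
v 1.557 0.32 -0.046
v 1.69 0.51 -1.147
v 2.023 0.684 -1.004
v 1.1 1.187 -0.6
v 1.433 1.361 -0.457
v 1.563 1.14 -1.054
v 1.814 1.294 -0.349
v 2.179 0.875 -0.687
v 1.944 1.073 -0.946
v 1.719 1.332 -0.737
v 1.812 1.04 -0.037
v 2.177 0.622 -0.376
v 1.939 0.41 -0.131
v 1.714 0.668 0.078
v 2.098 1.011 -0.318
v 0.943 0.838 -0.724
v 1.308 0.42 -1.063
v 1.406 0.792 -1.178
v 1.181 1.05 -0.969
v 0.941 0.585 -0.413
v 1.306 0.166 -0.751
v 1.401 0.128 -0.363
v 1.176 0.387 -0.154
v 1.022 0.449 -0.782
v 3.41 1.605 0.375
v 3.9 1.73 0.017
v 4.13 0.695 1.045
v 3.931 1.897 0.211
v 3.872 2.014 0.433
v 3.733 2.06 0.645
v 3.539 2.027 0.811
v 3.321 1.922 0.901
v 3.119 1.761 0.9
v 2.968 1.574 0.809
v 2.892 1.392 0.642
v 2.907 1.247 0.43
v 3.008 1.164 0.208
v 3.179 1.157 0.015
v 3.389 1.227 -0.116
v 3.603 1.363 -0.162
v 3.784 1.541 -0.115
f 2 1 4
f 2 4 3
f 4 1 5
f 4 5 3
f 5 1 6
f 5 6 3
f 6 1 7
f 6 7 3
f 7 1 8
f 7 8 3
f 8 1 9
f 8 9 3
f 9 1 10
f 9 10 3
f 10 1 11
f 10 11 3
f 11 1 12
f 11 12 3
f 12 1 2
f 12 2 3
f 13 50 29
f 50 24 53
f 29 53 18
f 50 53 29
f 13 29 25
f 29 18 30
f 25 30 14
f 29 30 25
f 13 25 34
f 25 14 35
f 34 35 20
f 25 35 34
f 13 34 46
f 34 20 49
f 46 49 23
f 34 49 46
f 13 46 50
f 46 23 54
f 50 54 24
f 46 54 50
f 14 30 41
f 30 18 44
f 41 44 22
f 30 44 41
f 18 53 31
f 53 24 52
f 31 52 17
f 53 52 31
f 24 54 51
f 54 23 47
f 51 47 15
f 54 47 51
f 23 49 48
f 49 20 36
f 48 36 19
f 49 36 48
f 20 35 40
f 35 14 37
f 40 37 21
f 35 37 40
f 16 42 28
f 42 22 43
f 28 43 17
f 42 43 28
f 16 28 26
f 28 17 27
f 26 27 15
f 28 27 26
f 16 26 33
f 26 15 32
f 33 32 19
f 26 32 33
f 16 33 38
f 33 19 39
f 38 39 21
f 33 39 38
f 16 38 42
f 38 21 45
f 42 45 22
f 38 45 42
f 17 43 31
f 43 22 44
f 31 44 18
f 43 44 31
f 15 27 51
f 27 17 52
f 51 52 24
f 27 52 51
f 19 32 48
f 32 15 47
f 48 47 23
f 32 47 48
f 21 39 40
f 39 19 36
f 40 36 20
f 39 36 40
f 22 45 41
f 45 21 37
f 41 37 14
f 45 37 41
f 56 55 58
f 56 58 57
f 58 55 59
f 58 59 57
f 59 55 60
f 59 60 57
f 60 55 61
f 60 61 57
f 61 55 62
f 61 62 57
f 62 55 63
f 62 63 57
f 63 55 64
f 63 64 57
f 64 55 65
f 64 65 57
f 65 55 66
f 65 66 57
f 66 55 67
f 66 67 57
f 67 55 68
f 67 68 57
f 68 55 69
f 68 69 57
f 69 55 70
f 69 70 57
f 70 55 71
f 70 71 57
f 71 55 56
f 71 56 57



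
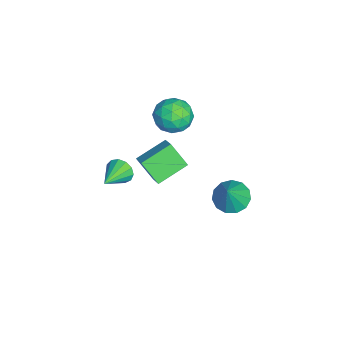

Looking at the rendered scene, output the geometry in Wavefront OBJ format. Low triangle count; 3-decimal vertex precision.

v -2.827 -3.064 -3.6
v -2.435 -2.759 -4.339
v -1.173 -3.836 -3.04
v -2.384 -2.4 -3.993
v -2.474 -2.251 -3.523
v -2.676 -2.36 -3.077
v -2.926 -2.693 -2.797
v -3.145 -3.143 -2.772
v -3.263 -3.569 -3.01
v -3.242 -3.834 -3.436
v -3.09 -3.854 -3.913
v -2.855 -3.624 -4.291
v -2.611 -3.216 -4.45
v -0.824 0.591 -0.174
v -1.387 -0.367 1.139
v 0.153 0.93 0.492
v -0.41 -0.028 1.805
v 0.21 -0.992 -0.885
v -0.353 -1.95 0.428
v 1.187 -0.653 -0.219
v 0.624 -1.611 1.094
v 2.445 3.354 0.149
v 3.002 2.553 -0.289
v 3.395 3.106 1.811
v 3.317 3.056 -0.394
v 3.356 3.653 -0.326
v 3.105 4.156 -0.108
v 2.645 4.405 0.192
v 2.122 4.32 0.479
v 1.701 3.928 0.661
v 1.516 3.354 0.68
v 1.627 2.781 0.531
v 1.997 2.389 0.261
v 2.51 2.304 -0.045
v -0.835 1.023 4.19
v -0.338 0.641 3.156
v -2.062 -0.501 4.164
v -1.565 -0.883 3.13
v -0.932 -0.931 4.159
v -0.173 0.01 4.175
v -2.227 0.13 3.145
v -1.468 1.071 3.161
v -1.198 0.089 2.51
v -0.398 -0.567 3.137
v -2.002 0.707 4.183
v -1.202 0.051 4.81
v -0.479 0.965 3.675
v -1.921 -0.825 3.645
v -1.549 -0.854 4.249
v -1.257 -1.078 3.641
v -0.382 0.595 4.274
v -0.09 0.37 3.667
v -0.439 -0.553 4.256
v -2.31 -0.23 3.653
v -2.018 -0.455 3.046
v -1.143 1.218 3.679
v -0.851 0.994 3.071
v -1.961 0.693 3.064
v -0.692 0.416 2.688
v -1.414 -0.479 2.672
v -1.802 0.116 2.681
v -1.356 0.669 2.691
v -0.222 0.031 3.056
v -0.944 -0.864 3.041
v -0.571 -0.893 3.645
v -0.125 -0.339 3.655
v -0.728 -0.294 2.676
v -1.456 1.004 4.279
v -2.178 0.109 4.264
v -2.275 0.479 3.665
v -1.829 1.033 3.675
v -0.986 0.619 4.648
v -1.708 -0.276 4.632
v -1.044 -0.529 4.629
v -0.598 0.024 4.639
v -1.672 0.434 4.644
f 2 1 4
f 2 4 3
f 4 1 5
f 4 5 3
f 5 1 6
f 5 6 3
f 6 1 7
f 6 7 3
f 7 1 8
f 7 8 3
f 8 1 9
f 8 9 3
f 9 1 10
f 9 10 3
f 10 1 11
f 10 11 3
f 11 1 12
f 11 12 3
f 12 1 13
f 12 13 3
f 13 1 2
f 13 2 3
f 15 17 14
f 18 15 14
f 14 17 16
f 16 18 14
f 15 21 17
f 19 15 18
f 19 21 15
f 17 21 16
f 20 18 16
f 16 21 20
f 20 19 18
f 21 19 20
f 23 22 25
f 23 25 24
f 25 22 26
f 25 26 24
f 26 22 27
f 26 27 24
f 27 22 28
f 27 28 24
f 28 22 29
f 28 29 24
f 29 22 30
f 29 30 24
f 30 22 31
f 30 31 24
f 31 22 32
f 31 32 24
f 32 22 33
f 32 33 24
f 33 22 34
f 33 34 24
f 34 22 23
f 34 23 24
f 35 72 51
f 72 46 75
f 51 75 40
f 72 75 51
f 35 51 47
f 51 40 52
f 47 52 36
f 51 52 47
f 35 47 56
f 47 36 57
f 56 57 42
f 47 57 56
f 35 56 68
f 56 42 71
f 68 71 45
f 56 71 68
f 35 68 72
f 68 45 76
f 72 76 46
f 68 76 72
f 36 52 63
f 52 40 66
f 63 66 44
f 52 66 63
f 40 75 53
f 75 46 74
f 53 74 39
f 75 74 53
f 46 76 73
f 76 45 69
f 73 69 37
f 76 69 73
f 45 71 70
f 71 42 58
f 70 58 41
f 71 58 70
f 42 57 62
f 57 36 59
f 62 59 43
f 57 59 62
f 38 64 50
f 64 44 65
f 50 65 39
f 64 65 50
f 38 50 48
f 50 39 49
f 48 49 37
f 50 49 48
f 38 48 55
f 48 37 54
f 55 54 41
f 48 54 55
f 38 55 60
f 55 41 61
f 60 61 43
f 55 61 60
f 38 60 64
f 60 43 67
f 64 67 44
f 60 67 64
f 39 65 53
f 65 44 66
f 53 66 40
f 65 66 53
f 37 49 73
f 49 39 74
f 73 74 46
f 49 74 73
f 41 54 70
f 54 37 69
f 70 69 45
f 54 69 70
f 43 61 62
f 61 41 58
f 62 58 42
f 61 58 62
f 44 67 63
f 67 43 59
f 63 59 36
f 67 59 63



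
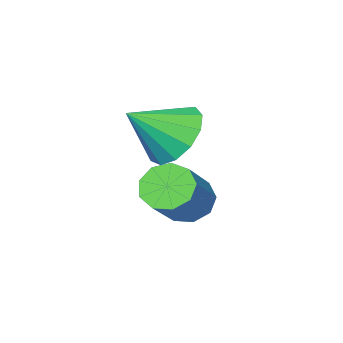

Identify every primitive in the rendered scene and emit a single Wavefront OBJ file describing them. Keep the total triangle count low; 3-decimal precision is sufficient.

v 0.271 3.493 1.977
v 0.852 3.715 1.384
v 1.249 3.087 2.783
v 0.785 4.106 1.662
v 0.555 4.302 2.04
v 0.235 4.241 2.399
v -0.074 3.943 2.623
v -0.273 3.502 2.643
v -0.3 3.058 2.451
v -0.145 2.751 2.109
v 0.142 2.681 1.725
v 0.47 2.868 1.421
v 0.735 3.253 1.294
v -0.294 3.242 -0.227
v 0.133 3.288 -0.702
v 1.12 3.765 0.232
v 0.694 3.718 0.707
v -0.087 3.664 -0.661
v 0.9 4.141 0.273
v -0.404 3.843 -0.417
v 0.583 4.319 0.516
v -0.669 3.74 -0.084
v 0.318 4.217 0.849
v -0.759 3.404 0.182
v 0.229 3.881 1.116
v -0.631 2.992 0.257
v 0.357 3.469 1.19
v -0.345 2.697 0.106
v 0.643 3.174 1.039
v -0.035 2.657 -0.201
v 0.952 3.133 0.732
v 0.153 2.89 -0.52
v 1.141 3.367 0.413
f 2 1 4
f 2 4 3
f 4 1 5
f 4 5 3
f 5 1 6
f 5 6 3
f 6 1 7
f 6 7 3
f 7 1 8
f 7 8 3
f 8 1 9
f 8 9 3
f 9 1 10
f 9 10 3
f 10 1 11
f 10 11 3
f 11 1 12
f 11 12 3
f 12 1 13
f 12 13 3
f 13 1 2
f 13 2 3
f 15 14 18
f 15 18 16
f 16 18 19
f 16 19 17
f 18 14 20
f 18 20 19
f 19 20 21
f 19 21 17
f 20 14 22
f 20 22 21
f 21 22 23
f 21 23 17
f 22 14 24
f 22 24 23
f 23 24 25
f 23 25 17
f 24 14 26
f 24 26 25
f 25 26 27
f 25 27 17
f 26 14 28
f 26 28 27
f 27 28 29
f 27 29 17
f 28 14 30
f 28 30 29
f 29 30 31
f 29 31 17
f 30 14 32
f 30 32 31
f 31 32 33
f 31 33 17
f 32 14 15
f 32 15 33
f 33 15 16
f 33 16 17



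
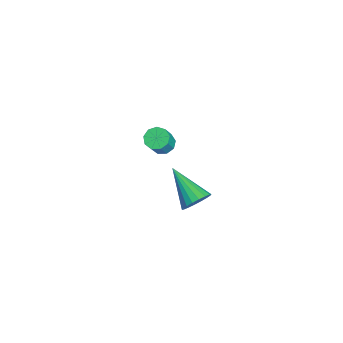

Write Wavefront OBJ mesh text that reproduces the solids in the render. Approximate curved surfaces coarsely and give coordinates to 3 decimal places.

v 4.131 -0.836 1.397
v 4.546 -1.497 1.398
v 2.589 -1.804 2.483
v 4.652 -1.339 1.688
v 4.654 -1.082 1.921
v 4.553 -0.776 2.05
v 4.368 -0.482 2.05
v 4.137 -0.258 1.92
v 3.904 -0.149 1.687
v 3.716 -0.176 1.396
v 3.611 -0.334 1.106
v 3.608 -0.591 0.873
v 3.709 -0.897 0.744
v 3.894 -1.191 0.744
v 4.126 -1.415 0.874
v 4.358 -1.524 1.107
v -2.662 -1.837 -0.906
v -2.095 -1.681 -1.206
v -1.411 -2.027 -0.094
v -1.978 -2.183 0.206
v -2.261 -1.32 -0.991
v -1.577 -1.666 0.12
v -2.614 -1.201 -0.737
v -1.93 -1.547 0.375
v -2.99 -1.379 -0.561
v -2.306 -1.726 0.55
v -3.212 -1.772 -0.547
v -2.528 -2.119 0.564
v -3.177 -2.195 -0.7
v -2.493 -2.542 0.411
v -2.901 -2.451 -0.95
v -2.217 -2.797 0.161
v -2.513 -2.419 -1.179
v -1.829 -2.765 -0.068
v -2.195 -2.115 -1.28
v -1.511 -2.461 -0.169
f 2 1 4
f 2 4 3
f 4 1 5
f 4 5 3
f 5 1 6
f 5 6 3
f 6 1 7
f 6 7 3
f 7 1 8
f 7 8 3
f 8 1 9
f 8 9 3
f 9 1 10
f 9 10 3
f 10 1 11
f 10 11 3
f 11 1 12
f 11 12 3
f 12 1 13
f 12 13 3
f 13 1 14
f 13 14 3
f 14 1 15
f 14 15 3
f 15 1 16
f 15 16 3
f 16 1 2
f 16 2 3
f 18 17 21
f 18 21 19
f 19 21 22
f 19 22 20
f 21 17 23
f 21 23 22
f 22 23 24
f 22 24 20
f 23 17 25
f 23 25 24
f 24 25 26
f 24 26 20
f 25 17 27
f 25 27 26
f 26 27 28
f 26 28 20
f 27 17 29
f 27 29 28
f 28 29 30
f 28 30 20
f 29 17 31
f 29 31 30
f 30 31 32
f 30 32 20
f 31 17 33
f 31 33 32
f 32 33 34
f 32 34 20
f 33 17 35
f 33 35 34
f 34 35 36
f 34 36 20
f 35 17 18
f 35 18 36
f 36 18 19
f 36 19 20



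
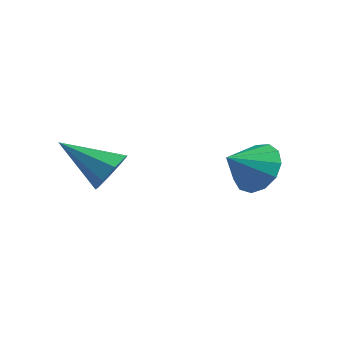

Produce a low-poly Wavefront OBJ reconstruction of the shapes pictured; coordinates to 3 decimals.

v 0.716 0.005 -3.145
v 1.101 0.236 -2.423
v -0.796 -0.825 -2.075
v 0.693 0.692 -2.645
v 0.299 0.746 -3.159
v 0.149 0.366 -3.666
v 0.331 -0.225 -3.867
v 0.738 -0.681 -3.646
v 1.133 -0.735 -3.131
v 1.283 -0.356 -2.625
v 3.388 3.679 -3.252
v 4.175 3.21 -3.721
v 3.152 2.541 -2.508
v 4.396 3.471 -3.252
v 4.297 3.798 -2.782
v 3.909 4.087 -2.462
v 3.355 4.247 -2.393
v 2.812 4.226 -2.596
v 2.451 4.032 -3.007
v 2.388 3.726 -3.496
v 2.642 3.405 -3.907
v 3.133 3.171 -4.111
v 3.705 3.099 -4.041
f 2 1 4
f 2 4 3
f 4 1 5
f 4 5 3
f 5 1 6
f 5 6 3
f 6 1 7
f 6 7 3
f 7 1 8
f 7 8 3
f 8 1 9
f 8 9 3
f 9 1 10
f 9 10 3
f 10 1 2
f 10 2 3
f 12 11 14
f 12 14 13
f 14 11 15
f 14 15 13
f 15 11 16
f 15 16 13
f 16 11 17
f 16 17 13
f 17 11 18
f 17 18 13
f 18 11 19
f 18 19 13
f 19 11 20
f 19 20 13
f 20 11 21
f 20 21 13
f 21 11 22
f 21 22 13
f 22 11 23
f 22 23 13
f 23 11 12
f 23 12 13



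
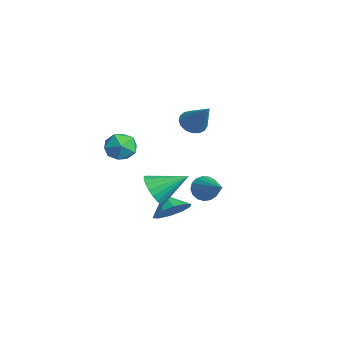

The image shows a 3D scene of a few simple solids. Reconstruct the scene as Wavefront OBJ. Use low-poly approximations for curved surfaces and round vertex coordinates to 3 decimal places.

v -2.739 -0.513 -0.886
v -2.222 0.004 -1.535
v -1.898 -1.804 -1.245
v -1.381 -1.287 -1.894
v -1.277 -1.114 -0.937
v -1.797 -0.316 -0.715
v -2.323 -1.484 -2.065
v -2.843 -0.686 -1.843
v -1.965 -0.596 -2.264
v -1.318 -0.367 -1.567
v -2.802 -1.433 -1.213
v -2.155 -1.204 -0.516
v -3.567 3.568 -1.162
v -3.11 2.977 -1.447
v -2.173 3.892 0.402
v -2.98 3.289 -1.628
v -2.985 3.664 -1.701
v -3.123 4.018 -1.651
v -3.363 4.268 -1.489
v -3.65 4.358 -1.252
v -3.918 4.267 -0.994
v -4.105 4.016 -0.775
v -4.17 3.662 -0.644
v -4.096 3.286 -0.631
v -3.901 2.975 -0.741
v -3.63 2.8 -0.946
v -3.345 2.801 -1.201
v 3.145 -1.063 -1.764
v 3.722 -0.818 -2.504
v 3.675 0.483 -0.836
v 3.376 -0.638 -2.605
v 2.989 -0.532 -2.56
v 2.629 -0.518 -2.379
v 2.359 -0.598 -2.09
v 2.224 -0.758 -1.746
v 2.248 -0.972 -1.404
v 2.428 -1.201 -1.125
v 2.731 -1.406 -0.956
v 3.106 -1.552 -0.927
v 3.488 -1.614 -1.043
v 3.81 -1.58 -1.283
v 4.017 -1.457 -1.607
v 4.073 -1.266 -1.957
v 3.969 -1.04 -2.275
v 1.897 0.322 -4.151
v 2.474 0.778 -3.429
v 1.083 0.178 -3.409
v 2.13 1.228 -3.72
v 1.697 1.332 -4.175
v 1.34 1.05 -4.62
v 1.197 0.49 -4.887
v 1.32 -0.134 -4.872
v 1.664 -0.584 -4.582
v 2.097 -0.688 -4.127
v 2.453 -0.407 -3.681
v 2.597 0.153 -3.414
v -0.003 2.793 -4.053
v 0.308 2.272 -4.543
v 1.843 2.967 -3.067
v 0.367 2.6 -4.712
v 0.341 2.972 -4.729
v 0.237 3.303 -4.592
v 0.077 3.517 -4.331
v -0.101 3.566 -4.006
v -0.256 3.437 -3.692
v -0.354 3.161 -3.461
v -0.371 2.801 -3.365
v -0.304 2.438 -3.427
v -0.168 2.158 -3.632
v 0.006 2.023 -3.933
v 0.177 2.064 -4.262
f 1 12 6
f 1 6 2
f 1 2 8
f 1 8 11
f 1 11 12
f 2 6 10
f 6 12 5
f 12 11 3
f 11 8 7
f 8 2 9
f 4 10 5
f 4 5 3
f 4 3 7
f 4 7 9
f 4 9 10
f 5 10 6
f 3 5 12
f 7 3 11
f 9 7 8
f 10 9 2
f 14 13 16
f 14 16 15
f 16 13 17
f 16 17 15
f 17 13 18
f 17 18 15
f 18 13 19
f 18 19 15
f 19 13 20
f 19 20 15
f 20 13 21
f 20 21 15
f 21 13 22
f 21 22 15
f 22 13 23
f 22 23 15
f 23 13 24
f 23 24 15
f 24 13 25
f 24 25 15
f 25 13 26
f 25 26 15
f 26 13 27
f 26 27 15
f 27 13 14
f 27 14 15
f 29 28 31
f 29 31 30
f 31 28 32
f 31 32 30
f 32 28 33
f 32 33 30
f 33 28 34
f 33 34 30
f 34 28 35
f 34 35 30
f 35 28 36
f 35 36 30
f 36 28 37
f 36 37 30
f 37 28 38
f 37 38 30
f 38 28 39
f 38 39 30
f 39 28 40
f 39 40 30
f 40 28 41
f 40 41 30
f 41 28 42
f 41 42 30
f 42 28 43
f 42 43 30
f 43 28 44
f 43 44 30
f 44 28 29
f 44 29 30
f 46 45 48
f 46 48 47
f 48 45 49
f 48 49 47
f 49 45 50
f 49 50 47
f 50 45 51
f 50 51 47
f 51 45 52
f 51 52 47
f 52 45 53
f 52 53 47
f 53 45 54
f 53 54 47
f 54 45 55
f 54 55 47
f 55 45 56
f 55 56 47
f 56 45 46
f 56 46 47
f 58 57 60
f 58 60 59
f 60 57 61
f 60 61 59
f 61 57 62
f 61 62 59
f 62 57 63
f 62 63 59
f 63 57 64
f 63 64 59
f 64 57 65
f 64 65 59
f 65 57 66
f 65 66 59
f 66 57 67
f 66 67 59
f 67 57 68
f 67 68 59
f 68 57 69
f 68 69 59
f 69 57 70
f 69 70 59
f 70 57 71
f 70 71 59
f 71 57 58
f 71 58 59



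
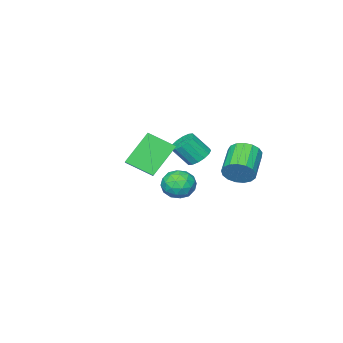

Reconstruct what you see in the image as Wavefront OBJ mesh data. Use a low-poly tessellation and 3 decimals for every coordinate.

v 2.697 2.338 2.431
v 3.387 3.124 2.977
v 1.919 3.558 1.659
v 2.61 4.344 2.204
v 4.11 2.216 0.816
v 4.801 3.002 1.361
v 3.333 3.436 0.043
v 4.023 4.222 0.589
v -1.795 4.341 -1.179
v -1.298 4.175 -0.422
v -2.748 3.193 0.315
v -3.245 3.359 -0.441
v -1.507 4.552 -0.331
v -2.957 3.57 0.406
v -1.782 4.881 -0.434
v -3.231 3.898 0.304
v -2.059 5.085 -0.707
v -3.509 4.103 0.03
v -2.277 5.12 -1.088
v -3.726 4.138 -0.351
v -2.384 4.976 -1.491
v -3.833 3.994 -0.753
v -2.356 4.686 -1.821
v -3.806 3.704 -1.084
v -2.199 4.318 -2.005
v -3.649 3.336 -1.267
v -1.951 3.955 -1.999
v -3.4 2.972 -1.262
v -1.666 3.68 -1.805
v -3.116 2.698 -1.068
v -1.411 3.557 -1.468
v -2.861 2.575 -0.731
v -1.244 3.613 -1.065
v -2.694 2.631 -0.327
v -1.203 3.836 -0.687
v -2.653 2.854 0.05
v -1.645 0.942 -3.395
v -0.776 0.389 -3.373
v -2.524 -0.449 -3.667
v -1.655 -1.002 -3.645
v -2.009 -0.565 -2.782
v -1.466 0.294 -2.614
v -1.834 -0.354 -4.426
v -1.291 0.505 -4.258
v -0.893 -0.412 -4.011
v -1.001 -0.543 -2.994
v -2.299 0.483 -4.046
v -2.407 0.352 -3.029
v -1.134 0.787 -3.36
v -2.166 -0.847 -3.68
v -2.375 -0.591 -3.172
v -1.864 -0.916 -3.16
v -1.539 0.732 -2.914
v -1.028 0.407 -2.901
v -1.753 -0.154 -2.553
v -2.272 -0.467 -4.139
v -1.761 -0.792 -4.126
v -1.436 0.856 -3.88
v -0.925 0.531 -3.868
v -1.547 0.094 -4.487
v -0.691 -0.009 -3.722
v -1.208 -0.826 -3.882
v -1.313 -0.445 -4.341
v -0.994 0.06 -4.242
v -0.755 -0.085 -3.125
v -1.271 -0.903 -3.285
v -1.48 -0.646 -2.777
v -1.161 -0.141 -2.678
v -0.824 -0.556 -3.499
v -2.029 0.843 -3.755
v -2.545 0.025 -3.915
v -2.139 0.081 -4.362
v -1.82 0.586 -4.263
v -2.092 0.766 -3.158
v -2.609 -0.051 -3.318
v -2.306 -0.12 -2.798
v -1.987 0.385 -2.699
v -2.476 0.496 -3.541
v 0.723 4.018 0.745
v 1.271 4.544 0.723
v 1.885 3.948 1.793
v 1.337 3.422 1.815
v 0.997 4.692 0.963
v 1.611 4.097 2.033
v 0.649 4.66 1.145
v 1.264 4.065 2.215
v 0.321 4.456 1.219
v 0.936 3.86 2.289
v 0.101 4.134 1.167
v 0.716 3.539 2.237
v 0.047 3.781 1.001
v 0.662 3.186 2.071
v 0.175 3.492 0.767
v 0.789 2.896 1.837
v 0.449 3.343 0.527
v 1.063 2.748 1.597
v 0.796 3.375 0.345
v 1.411 2.78 1.415
v 1.124 3.58 0.271
v 1.739 2.984 1.341
v 1.344 3.901 0.323
v 1.959 3.306 1.393
v 1.398 4.254 0.489
v 2.013 3.659 1.559
f 2 4 1
f 5 2 1
f 1 4 3
f 3 5 1
f 2 8 4
f 6 2 5
f 6 8 2
f 4 8 3
f 7 5 3
f 3 8 7
f 7 6 5
f 8 6 7
f 10 9 13
f 10 13 11
f 11 13 14
f 11 14 12
f 13 9 15
f 13 15 14
f 14 15 16
f 14 16 12
f 15 9 17
f 15 17 16
f 16 17 18
f 16 18 12
f 17 9 19
f 17 19 18
f 18 19 20
f 18 20 12
f 19 9 21
f 19 21 20
f 20 21 22
f 20 22 12
f 21 9 23
f 21 23 22
f 22 23 24
f 22 24 12
f 23 9 25
f 23 25 24
f 24 25 26
f 24 26 12
f 25 9 27
f 25 27 26
f 26 27 28
f 26 28 12
f 27 9 29
f 27 29 28
f 28 29 30
f 28 30 12
f 29 9 31
f 29 31 30
f 30 31 32
f 30 32 12
f 31 9 33
f 31 33 32
f 32 33 34
f 32 34 12
f 33 9 35
f 33 35 34
f 34 35 36
f 34 36 12
f 35 9 10
f 35 10 36
f 36 10 11
f 36 11 12
f 37 74 53
f 74 48 77
f 53 77 42
f 74 77 53
f 37 53 49
f 53 42 54
f 49 54 38
f 53 54 49
f 37 49 58
f 49 38 59
f 58 59 44
f 49 59 58
f 37 58 70
f 58 44 73
f 70 73 47
f 58 73 70
f 37 70 74
f 70 47 78
f 74 78 48
f 70 78 74
f 38 54 65
f 54 42 68
f 65 68 46
f 54 68 65
f 42 77 55
f 77 48 76
f 55 76 41
f 77 76 55
f 48 78 75
f 78 47 71
f 75 71 39
f 78 71 75
f 47 73 72
f 73 44 60
f 72 60 43
f 73 60 72
f 44 59 64
f 59 38 61
f 64 61 45
f 59 61 64
f 40 66 52
f 66 46 67
f 52 67 41
f 66 67 52
f 40 52 50
f 52 41 51
f 50 51 39
f 52 51 50
f 40 50 57
f 50 39 56
f 57 56 43
f 50 56 57
f 40 57 62
f 57 43 63
f 62 63 45
f 57 63 62
f 40 62 66
f 62 45 69
f 66 69 46
f 62 69 66
f 41 67 55
f 67 46 68
f 55 68 42
f 67 68 55
f 39 51 75
f 51 41 76
f 75 76 48
f 51 76 75
f 43 56 72
f 56 39 71
f 72 71 47
f 56 71 72
f 45 63 64
f 63 43 60
f 64 60 44
f 63 60 64
f 46 69 65
f 69 45 61
f 65 61 38
f 69 61 65
f 80 79 83
f 80 83 81
f 81 83 84
f 81 84 82
f 83 79 85
f 83 85 84
f 84 85 86
f 84 86 82
f 85 79 87
f 85 87 86
f 86 87 88
f 86 88 82
f 87 79 89
f 87 89 88
f 88 89 90
f 88 90 82
f 89 79 91
f 89 91 90
f 90 91 92
f 90 92 82
f 91 79 93
f 91 93 92
f 92 93 94
f 92 94 82
f 93 79 95
f 93 95 94
f 94 95 96
f 94 96 82
f 95 79 97
f 95 97 96
f 96 97 98
f 96 98 82
f 97 79 99
f 97 99 98
f 98 99 100
f 98 100 82
f 99 79 101
f 99 101 100
f 100 101 102
f 100 102 82
f 101 79 103
f 101 103 102
f 102 103 104
f 102 104 82
f 103 79 80
f 103 80 104
f 104 80 81
f 104 81 82



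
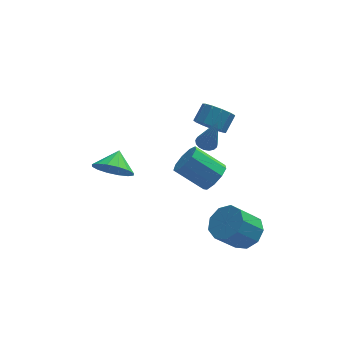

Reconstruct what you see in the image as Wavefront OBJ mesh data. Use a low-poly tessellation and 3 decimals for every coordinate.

v -3.594 2.386 -2.527
v -2.862 1.741 -2.019
v -3.226 3.334 -1.853
v -2.584 1.953 -2.469
v -2.578 2.281 -2.934
v -2.843 2.637 -3.29
v -3.31 2.926 -3.442
v -3.853 3.07 -3.349
v -4.326 3.031 -3.035
v -4.604 2.819 -2.585
v -4.61 2.491 -2.119
v -4.345 2.135 -1.763
v -3.878 1.846 -1.611
v -3.335 1.702 -1.705
v 1.159 2.26 0.666
v 1.919 2.129 0.242
v 2.42 2.81 0.93
v 1.661 2.94 1.354
v 1.7 2.515 0.02
v 2.201 3.195 0.708
v 1.309 2.819 0.003
v 1.81 3.5 0.692
v 0.871 2.946 0.197
v 1.372 3.627 0.885
v 0.524 2.855 0.54
v 1.025 3.536 1.228
v 0.379 2.575 0.922
v 0.88 3.256 1.611
v 0.482 2.195 1.223
v 0.983 2.875 1.912
v 0.8 1.835 1.348
v 1.301 2.516 2.036
v 1.232 1.61 1.255
v 1.733 2.291 1.944
v 1.641 1.592 0.976
v 2.142 2.272 1.664
v 1.897 1.785 0.598
v 2.398 2.466 1.286
v 2.614 -1.472 -4.219
v 3.341 -1.236 -3.528
v 2.293 -1.693 -2.27
v 1.566 -1.928 -2.961
v 2.939 -0.672 -3.658
v 1.892 -1.129 -2.399
v 2.386 -0.482 -4.05
v 1.338 -0.938 -2.791
v 1.939 -0.754 -4.521
v 0.891 -1.211 -3.263
v 1.808 -1.363 -4.851
v 0.76 -1.82 -3.593
v 2.054 -2.022 -4.885
v 1.006 -2.479 -3.627
v 2.562 -2.424 -4.608
v 1.514 -2.881 -3.35
v 3.094 -2.38 -4.149
v 2.047 -2.837 -2.891
v 3.402 -1.911 -3.722
v 2.354 -2.368 -2.464
v 1.481 2.672 -3.716
v 2.038 3.216 -3.245
v 0.576 3.733 -2.113
v 0.019 3.188 -2.584
v 1.783 3.53 -3.718
v 0.321 4.047 -2.586
v 1.387 3.442 -4.19
v -0.076 3.959 -3.058
v 1.035 2.994 -4.44
v -0.428 3.511 -3.309
v 0.892 2.395 -4.351
v -0.571 2.912 -3.22
v 1.024 1.925 -3.965
v -0.438 2.442 -2.834
v 1.371 1.805 -3.462
v -0.092 2.321 -2.331
v 1.769 2.09 -3.078
v 0.306 2.607 -1.947
v 2.032 2.647 -2.992
v 0.57 3.164 -1.861
v 0.814 0.205 1.229
v 1.275 0.498 1.169
v 1.326 -0.205 3.171
v 1.099 0.675 1.253
v 0.857 0.744 1.331
v 0.605 0.689 1.386
v 0.402 0.524 1.405
v 0.292 0.286 1.384
v 0.302 0.029 1.327
v 0.429 -0.188 1.247
v 0.644 -0.314 1.164
v 0.899 -0.321 1.095
v 1.133 -0.208 1.057
v 1.295 -0 1.059
v 1.346 0.255 1.099
f 2 1 4
f 2 4 3
f 4 1 5
f 4 5 3
f 5 1 6
f 5 6 3
f 6 1 7
f 6 7 3
f 7 1 8
f 7 8 3
f 8 1 9
f 8 9 3
f 9 1 10
f 9 10 3
f 10 1 11
f 10 11 3
f 11 1 12
f 11 12 3
f 12 1 13
f 12 13 3
f 13 1 14
f 13 14 3
f 14 1 2
f 14 2 3
f 16 15 19
f 16 19 17
f 17 19 20
f 17 20 18
f 19 15 21
f 19 21 20
f 20 21 22
f 20 22 18
f 21 15 23
f 21 23 22
f 22 23 24
f 22 24 18
f 23 15 25
f 23 25 24
f 24 25 26
f 24 26 18
f 25 15 27
f 25 27 26
f 26 27 28
f 26 28 18
f 27 15 29
f 27 29 28
f 28 29 30
f 28 30 18
f 29 15 31
f 29 31 30
f 30 31 32
f 30 32 18
f 31 15 33
f 31 33 32
f 32 33 34
f 32 34 18
f 33 15 35
f 33 35 34
f 34 35 36
f 34 36 18
f 35 15 37
f 35 37 36
f 36 37 38
f 36 38 18
f 37 15 16
f 37 16 38
f 38 16 17
f 38 17 18
f 40 39 43
f 40 43 41
f 41 43 44
f 41 44 42
f 43 39 45
f 43 45 44
f 44 45 46
f 44 46 42
f 45 39 47
f 45 47 46
f 46 47 48
f 46 48 42
f 47 39 49
f 47 49 48
f 48 49 50
f 48 50 42
f 49 39 51
f 49 51 50
f 50 51 52
f 50 52 42
f 51 39 53
f 51 53 52
f 52 53 54
f 52 54 42
f 53 39 55
f 53 55 54
f 54 55 56
f 54 56 42
f 55 39 57
f 55 57 56
f 56 57 58
f 56 58 42
f 57 39 40
f 57 40 58
f 58 40 41
f 58 41 42
f 60 59 63
f 60 63 61
f 61 63 64
f 61 64 62
f 63 59 65
f 63 65 64
f 64 65 66
f 64 66 62
f 65 59 67
f 65 67 66
f 66 67 68
f 66 68 62
f 67 59 69
f 67 69 68
f 68 69 70
f 68 70 62
f 69 59 71
f 69 71 70
f 70 71 72
f 70 72 62
f 71 59 73
f 71 73 72
f 72 73 74
f 72 74 62
f 73 59 75
f 73 75 74
f 74 75 76
f 74 76 62
f 75 59 77
f 75 77 76
f 76 77 78
f 76 78 62
f 77 59 60
f 77 60 78
f 78 60 61
f 78 61 62
f 80 79 82
f 80 82 81
f 82 79 83
f 82 83 81
f 83 79 84
f 83 84 81
f 84 79 85
f 84 85 81
f 85 79 86
f 85 86 81
f 86 79 87
f 86 87 81
f 87 79 88
f 87 88 81
f 88 79 89
f 88 89 81
f 89 79 90
f 89 90 81
f 90 79 91
f 90 91 81
f 91 79 92
f 91 92 81
f 92 79 93
f 92 93 81
f 93 79 80
f 93 80 81



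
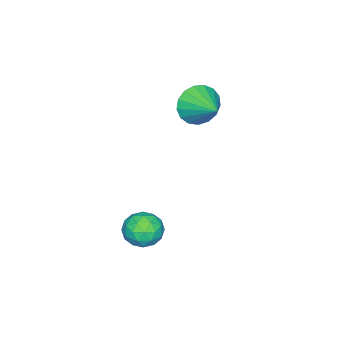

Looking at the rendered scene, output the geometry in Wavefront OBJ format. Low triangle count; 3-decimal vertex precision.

v -4.03 0.869 0.864
v -3.432 0.801 0.236
v -3.41 1.971 1.336
v -3.727 1.04 0.066
v -4.092 1.24 0.079
v -4.443 1.355 0.272
v -4.699 1.359 0.6
v -4.802 1.25 0.989
v -4.728 1.054 1.349
v -4.494 0.816 1.598
v -4.154 0.59 1.678
v -3.786 0.428 1.572
v -3.473 0.367 1.304
v -3.288 0.421 0.935
v -3.273 0.577 0.55
v -0.944 1.221 -3.055
v -0.595 1.431 -3.718
v -0.225 0.189 -3.002
v 0.124 0.399 -3.665
v 0.245 0.81 -3.015
v -0.2 1.447 -3.048
v -0.62 0.173 -3.672
v -1.065 0.81 -3.705
v -0.395 0.783 -4.099
v 0.14 1.176 -3.693
v -0.96 0.444 -3.027
v -0.425 0.837 -2.621
v -0.833 1.416 -3.391
v 0.013 0.204 -3.329
v 0.084 0.445 -2.947
v 0.289 0.568 -3.337
v -0.601 1.426 -2.997
v -0.396 1.549 -3.387
v 0.098 1.184 -2.974
v -0.424 0.071 -3.333
v -0.219 0.194 -3.723
v -1.109 1.052 -3.383
v -0.904 1.175 -3.773
v -0.918 0.436 -3.746
v -0.51 1.159 -4.005
v -0.087 0.552 -3.974
v -0.525 0.419 -3.978
v -0.786 0.794 -3.997
v -0.196 1.39 -3.766
v 0.227 0.784 -3.735
v 0.298 1.025 -3.353
v 0.037 1.4 -3.373
v -0.078 1.009 -3.991
v -1.047 0.836 -2.985
v -0.624 0.23 -2.954
v -0.857 0.22 -3.347
v -1.118 0.595 -3.367
v -0.733 1.068 -2.746
v -0.31 0.461 -2.715
v -0.034 0.826 -2.723
v -0.295 1.201 -2.742
v -0.742 0.611 -2.729
f 2 1 4
f 2 4 3
f 4 1 5
f 4 5 3
f 5 1 6
f 5 6 3
f 6 1 7
f 6 7 3
f 7 1 8
f 7 8 3
f 8 1 9
f 8 9 3
f 9 1 10
f 9 10 3
f 10 1 11
f 10 11 3
f 11 1 12
f 11 12 3
f 12 1 13
f 12 13 3
f 13 1 14
f 13 14 3
f 14 1 15
f 14 15 3
f 15 1 2
f 15 2 3
f 16 53 32
f 53 27 56
f 32 56 21
f 53 56 32
f 16 32 28
f 32 21 33
f 28 33 17
f 32 33 28
f 16 28 37
f 28 17 38
f 37 38 23
f 28 38 37
f 16 37 49
f 37 23 52
f 49 52 26
f 37 52 49
f 16 49 53
f 49 26 57
f 53 57 27
f 49 57 53
f 17 33 44
f 33 21 47
f 44 47 25
f 33 47 44
f 21 56 34
f 56 27 55
f 34 55 20
f 56 55 34
f 27 57 54
f 57 26 50
f 54 50 18
f 57 50 54
f 26 52 51
f 52 23 39
f 51 39 22
f 52 39 51
f 23 38 43
f 38 17 40
f 43 40 24
f 38 40 43
f 19 45 31
f 45 25 46
f 31 46 20
f 45 46 31
f 19 31 29
f 31 20 30
f 29 30 18
f 31 30 29
f 19 29 36
f 29 18 35
f 36 35 22
f 29 35 36
f 19 36 41
f 36 22 42
f 41 42 24
f 36 42 41
f 19 41 45
f 41 24 48
f 45 48 25
f 41 48 45
f 20 46 34
f 46 25 47
f 34 47 21
f 46 47 34
f 18 30 54
f 30 20 55
f 54 55 27
f 30 55 54
f 22 35 51
f 35 18 50
f 51 50 26
f 35 50 51
f 24 42 43
f 42 22 39
f 43 39 23
f 42 39 43
f 25 48 44
f 48 24 40
f 44 40 17
f 48 40 44

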